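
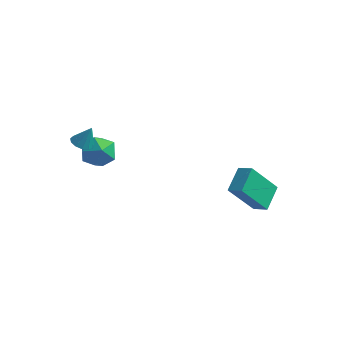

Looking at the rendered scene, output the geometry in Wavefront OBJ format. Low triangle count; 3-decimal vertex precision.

v 1.235 2.482 -2.698
v 1.996 2.401 -2.404
v 1.086 3.727 -1.97
v 1.847 3.646 -1.675
v 2.013 3.574 -4.405
v 2.774 3.493 -4.11
v 1.864 4.819 -3.676
v 2.625 4.738 -3.382
v -3.968 -1.595 1.044
v -3.611 -1.135 0.299
v -2.569 -2.105 1.401
v -2.212 -1.645 0.656
v -2.544 -1.159 1.397
v -3.408 -0.844 1.176
v -2.772 -2.396 0.524
v -3.636 -2.081 0.303
v -2.871 -1.63 -0.023
v -2.73 -0.865 0.517
v -3.45 -2.375 1.183
v -3.309 -1.61 1.723
v -3.542 -2.224 1.645
v -3.237 -2.705 1.622
v -3.138 -2.016 2.635
v -3.051 -2.475 1.498
v -3.021 -2.164 1.42
v -3.156 -1.873 1.414
v -3.414 -1.693 1.481
v -3.712 -1.682 1.6
v -3.956 -1.843 1.733
v -4.069 -2.125 1.838
v -4.014 -2.439 1.882
v -3.809 -2.684 1.85
v -3.519 -2.783 1.753
f 2 4 1
f 5 2 1
f 1 4 3
f 3 5 1
f 2 8 4
f 6 2 5
f 6 8 2
f 4 8 3
f 7 5 3
f 3 8 7
f 7 6 5
f 8 6 7
f 9 20 14
f 9 14 10
f 9 10 16
f 9 16 19
f 9 19 20
f 10 14 18
f 14 20 13
f 20 19 11
f 19 16 15
f 16 10 17
f 12 18 13
f 12 13 11
f 12 11 15
f 12 15 17
f 12 17 18
f 13 18 14
f 11 13 20
f 15 11 19
f 17 15 16
f 18 17 10
f 22 21 24
f 22 24 23
f 24 21 25
f 24 25 23
f 25 21 26
f 25 26 23
f 26 21 27
f 26 27 23
f 27 21 28
f 27 28 23
f 28 21 29
f 28 29 23
f 29 21 30
f 29 30 23
f 30 21 31
f 30 31 23
f 31 21 32
f 31 32 23
f 32 21 33
f 32 33 23
f 33 21 22
f 33 22 23



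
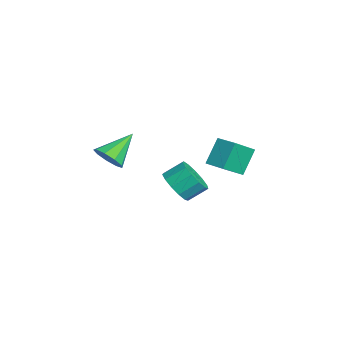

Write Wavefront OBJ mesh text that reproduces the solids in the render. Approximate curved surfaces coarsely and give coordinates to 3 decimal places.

v -0.323 -2.783 -0.755
v 0.361 -2.233 -0.899
v -1.157 -1.457 0.355
v -0.067 -2.147 -1.323
v -0.615 -2.359 -1.481
v -1.027 -2.77 -1.3
v -1.109 -3.186 -0.864
v -0.824 -3.414 -0.377
v -0.304 -3.347 -0.067
v 0.207 -3.016 -0.079
v 0.469 -2.576 -0.407
v -1.707 0.701 -3.942
v -1.203 1.251 -4.681
v -1.249 2.268 -3.957
v -1.753 1.719 -3.218
v -1.78 1.307 -4.797
v -1.826 2.324 -4.072
v -2.334 1.171 -4.641
v -2.381 2.188 -3.917
v -2.689 0.885 -4.264
v -2.736 1.903 -3.539
v -2.733 0.542 -3.784
v -2.779 1.559 -3.059
v -2.45 0.249 -3.354
v -2.496 1.266 -2.63
v -1.932 0.1 -3.112
v -1.978 1.117 -2.387
v -1.342 0.141 -3.133
v -1.388 1.159 -2.408
v -0.868 0.361 -3.411
v -0.914 1.378 -2.686
v -0.66 0.688 -3.857
v -0.707 1.706 -3.133
v -0.785 1.02 -4.331
v -0.831 2.038 -3.607
v -1.538 2.184 -2.303
v -2.217 2.908 -0.972
v -2.233 3.34 -3.287
v -2.912 4.064 -1.956
v -0.588 2.856 -2.184
v -1.267 3.58 -0.853
v -1.283 4.012 -3.168
v -1.962 4.736 -1.837
f 2 1 4
f 2 4 3
f 4 1 5
f 4 5 3
f 5 1 6
f 5 6 3
f 6 1 7
f 6 7 3
f 7 1 8
f 7 8 3
f 8 1 9
f 8 9 3
f 9 1 10
f 9 10 3
f 10 1 11
f 10 11 3
f 11 1 2
f 11 2 3
f 13 12 16
f 13 16 14
f 14 16 17
f 14 17 15
f 16 12 18
f 16 18 17
f 17 18 19
f 17 19 15
f 18 12 20
f 18 20 19
f 19 20 21
f 19 21 15
f 20 12 22
f 20 22 21
f 21 22 23
f 21 23 15
f 22 12 24
f 22 24 23
f 23 24 25
f 23 25 15
f 24 12 26
f 24 26 25
f 25 26 27
f 25 27 15
f 26 12 28
f 26 28 27
f 27 28 29
f 27 29 15
f 28 12 30
f 28 30 29
f 29 30 31
f 29 31 15
f 30 12 32
f 30 32 31
f 31 32 33
f 31 33 15
f 32 12 34
f 32 34 33
f 33 34 35
f 33 35 15
f 34 12 13
f 34 13 35
f 35 13 14
f 35 14 15
f 37 39 36
f 40 37 36
f 36 39 38
f 38 40 36
f 37 43 39
f 41 37 40
f 41 43 37
f 39 43 38
f 42 40 38
f 38 43 42
f 42 41 40
f 43 41 42



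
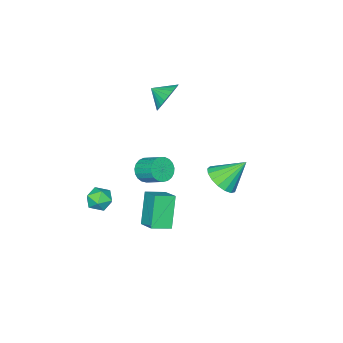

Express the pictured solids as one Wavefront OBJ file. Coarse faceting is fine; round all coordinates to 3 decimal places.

v -0.709 -3.478 -3.973
v -0.352 -3.074 -3.368
v 0.032 -4.526 -3.712
v 0.389 -4.122 -3.107
v -0.387 -4.343 -3.044
v -0.845 -3.696 -3.205
v 0.525 -3.904 -3.875
v 0.067 -3.257 -4.036
v 0.411 -3.338 -3.308
v -0.153 -3.609 -2.794
v -0.167 -3.991 -4.286
v -0.731 -4.262 -3.772
v -1.868 3.075 0.947
v -1.055 3.149 1.49
v -2.772 3.865 2.193
v -1.058 3.545 1.237
v -1.246 3.832 0.918
v -1.577 3.947 0.606
v -1.974 3.861 0.372
v -2.347 3.596 0.269
v -2.61 3.211 0.322
v -2.703 2.795 0.518
v -2.605 2.444 0.813
v -2.338 2.237 1.138
v -1.963 2.222 1.419
v -1.566 2.402 1.593
v -1.239 2.737 1.618
v -1.931 -0.785 -2.322
v -0.97 -1.305 -1.997
v -1.532 0.305 -1.758
v -0.571 -0.216 -1.432
v -1.049 -0.224 -4.028
v -0.088 -0.745 -3.702
v -0.65 0.865 -3.463
v 0.311 0.345 -3.138
v -4.001 -2.54 3.013
v -3.191 -2.538 2.444
v -3.679 -3.42 3.467
v -3.069 -2.336 2.749
v -3.088 -2.165 3.095
v -3.247 -2.051 3.429
v -3.52 -2.012 3.699
v -3.867 -2.053 3.865
v -4.234 -2.168 3.901
v -4.565 -2.34 3.802
v -4.81 -2.543 3.583
v -4.933 -2.745 3.277
v -4.913 -2.916 2.932
v -4.754 -3.03 2.598
v -4.481 -3.069 2.328
v -4.135 -3.028 2.162
v -3.768 -2.913 2.126
v -3.436 -2.741 2.225
v -1.438 -1.64 -0.742
v -0.69 -1.708 -0.628
v -0.694 -0.567 0.075
v -1.442 -0.5 -0.038
v -0.701 -1.542 -0.897
v -0.704 -0.402 -0.193
v -0.839 -1.393 -1.139
v -0.843 -0.253 -0.435
v -1.081 -1.287 -1.312
v -1.085 -0.147 -0.609
v -1.385 -1.242 -1.387
v -1.389 -0.102 -0.683
v -1.698 -1.266 -1.35
v -1.702 -0.125 -0.646
v -1.966 -1.354 -1.208
v -1.97 -0.214 -0.504
v -2.143 -1.492 -0.985
v -2.147 -0.352 -0.282
v -2.198 -1.656 -0.72
v -2.201 -0.515 -0.017
v -2.121 -1.817 -0.459
v -2.125 -0.676 0.244
v -1.927 -1.947 -0.247
v -1.931 -0.807 0.456
v -1.648 -2.024 -0.12
v -1.652 -0.884 0.583
v -1.332 -2.035 -0.101
v -1.336 -0.895 0.602
v -1.035 -1.978 -0.193
v -1.039 -0.837 0.511
v -0.808 -1.862 -0.379
v -0.812 -0.721 0.325
f 1 12 6
f 1 6 2
f 1 2 8
f 1 8 11
f 1 11 12
f 2 6 10
f 6 12 5
f 12 11 3
f 11 8 7
f 8 2 9
f 4 10 5
f 4 5 3
f 4 3 7
f 4 7 9
f 4 9 10
f 5 10 6
f 3 5 12
f 7 3 11
f 9 7 8
f 10 9 2
f 14 13 16
f 14 16 15
f 16 13 17
f 16 17 15
f 17 13 18
f 17 18 15
f 18 13 19
f 18 19 15
f 19 13 20
f 19 20 15
f 20 13 21
f 20 21 15
f 21 13 22
f 21 22 15
f 22 13 23
f 22 23 15
f 23 13 24
f 23 24 15
f 24 13 25
f 24 25 15
f 25 13 26
f 25 26 15
f 26 13 27
f 26 27 15
f 27 13 14
f 27 14 15
f 29 31 28
f 32 29 28
f 28 31 30
f 30 32 28
f 29 35 31
f 33 29 32
f 33 35 29
f 31 35 30
f 34 32 30
f 30 35 34
f 34 33 32
f 35 33 34
f 37 36 39
f 37 39 38
f 39 36 40
f 39 40 38
f 40 36 41
f 40 41 38
f 41 36 42
f 41 42 38
f 42 36 43
f 42 43 38
f 43 36 44
f 43 44 38
f 44 36 45
f 44 45 38
f 45 36 46
f 45 46 38
f 46 36 47
f 46 47 38
f 47 36 48
f 47 48 38
f 48 36 49
f 48 49 38
f 49 36 50
f 49 50 38
f 50 36 51
f 50 51 38
f 51 36 52
f 51 52 38
f 52 36 53
f 52 53 38
f 53 36 37
f 53 37 38
f 55 54 58
f 55 58 56
f 56 58 59
f 56 59 57
f 58 54 60
f 58 60 59
f 59 60 61
f 59 61 57
f 60 54 62
f 60 62 61
f 61 62 63
f 61 63 57
f 62 54 64
f 62 64 63
f 63 64 65
f 63 65 57
f 64 54 66
f 64 66 65
f 65 66 67
f 65 67 57
f 66 54 68
f 66 68 67
f 67 68 69
f 67 69 57
f 68 54 70
f 68 70 69
f 69 70 71
f 69 71 57
f 70 54 72
f 70 72 71
f 71 72 73
f 71 73 57
f 72 54 74
f 72 74 73
f 73 74 75
f 73 75 57
f 74 54 76
f 74 76 75
f 75 76 77
f 75 77 57
f 76 54 78
f 76 78 77
f 77 78 79
f 77 79 57
f 78 54 80
f 78 80 79
f 79 80 81
f 79 81 57
f 80 54 82
f 80 82 81
f 81 82 83
f 81 83 57
f 82 54 84
f 82 84 83
f 83 84 85
f 83 85 57
f 84 54 55
f 84 55 85
f 85 55 56
f 85 56 57



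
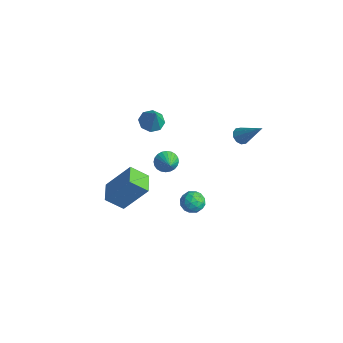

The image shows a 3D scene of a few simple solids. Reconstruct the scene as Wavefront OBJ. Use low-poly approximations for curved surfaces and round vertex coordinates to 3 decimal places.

v 1.158 -0.556 0.132
v 1.791 -0.717 0.332
v 0.809 -1.563 0.428
v 1.442 -1.724 0.628
v 1.08 -1.263 0.979
v 1.295 -0.641 0.796
v 1.305 -1.639 -0.036
v 1.52 -1.017 -0.219
v 1.882 -1.386 0.228
v 1.743 -1.154 0.856
v 0.857 -1.126 -0.096
v 0.718 -0.894 0.532
v 1.505 -0.548 0.206
v 1.095 -1.732 0.554
v 0.882 -1.461 0.76
v 1.254 -1.556 0.878
v 1.214 -0.503 0.479
v 1.586 -0.598 0.597
v 1.168 -0.919 0.977
v 1.014 -1.682 0.163
v 1.386 -1.777 0.281
v 1.346 -0.724 -0.118
v 1.718 -0.819 -0
v 1.432 -1.361 -0.217
v 1.931 -1.036 0.263
v 1.726 -1.628 0.436
v 1.645 -1.578 0.046
v 1.772 -1.212 -0.061
v 1.849 -0.9 0.632
v 1.644 -1.492 0.805
v 1.431 -1.221 1.012
v 1.558 -0.855 0.904
v 1.902 -1.293 0.57
v 0.956 -0.788 -0.045
v 0.751 -1.38 0.128
v 1.042 -1.425 -0.144
v 1.169 -1.059 -0.252
v 0.874 -0.652 0.324
v 0.669 -1.244 0.497
v 0.828 -1.068 0.821
v 0.955 -0.702 0.714
v 0.698 -0.987 0.19
v -4.376 1.066 -2.21
v -4.093 0.845 -2.788
v -3.444 0.694 -1.61
v -4.001 1.094 -2.776
v -3.966 1.338 -2.679
v -3.994 1.541 -2.51
v -4.08 1.672 -2.296
v -4.211 1.71 -2.069
v -4.367 1.65 -1.863
v -4.525 1.502 -1.71
v -4.66 1.286 -1.633
v -4.752 1.038 -1.644
v -4.787 0.793 -1.741
v -4.759 0.591 -1.91
v -4.673 0.46 -2.124
v -4.542 0.422 -2.352
v -4.386 0.481 -2.558
v -4.228 0.63 -2.711
v -1.938 -3.099 -0.567
v -2.456 -3.87 0.192
v -1.209 -2.078 0.965
v -1.727 -2.849 1.725
v -0.933 -3.791 -0.585
v -1.451 -4.562 0.175
v -0.204 -2.77 0.948
v -0.722 -3.541 1.707
v -1.031 3.463 1.415
v -0.636 3.208 1.17
v 0.091 3.977 2.685
v -0.646 3.515 1.054
v -0.802 3.801 1.077
v -1.046 3.959 1.228
v -1.284 3.927 1.451
v -1.425 3.718 1.66
v -1.416 3.412 1.776
v -1.259 3.125 1.753
v -1.015 2.968 1.602
v -0.777 2.999 1.379
v -3.622 -0.32 2.64
v -3.14 -0.713 2.32
v -2.958 -0.5 3.86
v -3.01 -0.193 2.326
v -3.238 0.252 2.516
v -3.692 0.363 2.779
v -4.104 0.073 2.961
v -4.234 -0.446 2.955
v -4.006 -0.892 2.765
v -3.552 -1.002 2.501
f 1 38 17
f 38 12 41
f 17 41 6
f 38 41 17
f 1 17 13
f 17 6 18
f 13 18 2
f 17 18 13
f 1 13 22
f 13 2 23
f 22 23 8
f 13 23 22
f 1 22 34
f 22 8 37
f 34 37 11
f 22 37 34
f 1 34 38
f 34 11 42
f 38 42 12
f 34 42 38
f 2 18 29
f 18 6 32
f 29 32 10
f 18 32 29
f 6 41 19
f 41 12 40
f 19 40 5
f 41 40 19
f 12 42 39
f 42 11 35
f 39 35 3
f 42 35 39
f 11 37 36
f 37 8 24
f 36 24 7
f 37 24 36
f 8 23 28
f 23 2 25
f 28 25 9
f 23 25 28
f 4 30 16
f 30 10 31
f 16 31 5
f 30 31 16
f 4 16 14
f 16 5 15
f 14 15 3
f 16 15 14
f 4 14 21
f 14 3 20
f 21 20 7
f 14 20 21
f 4 21 26
f 21 7 27
f 26 27 9
f 21 27 26
f 4 26 30
f 26 9 33
f 30 33 10
f 26 33 30
f 5 31 19
f 31 10 32
f 19 32 6
f 31 32 19
f 3 15 39
f 15 5 40
f 39 40 12
f 15 40 39
f 7 20 36
f 20 3 35
f 36 35 11
f 20 35 36
f 9 27 28
f 27 7 24
f 28 24 8
f 27 24 28
f 10 33 29
f 33 9 25
f 29 25 2
f 33 25 29
f 44 43 46
f 44 46 45
f 46 43 47
f 46 47 45
f 47 43 48
f 47 48 45
f 48 43 49
f 48 49 45
f 49 43 50
f 49 50 45
f 50 43 51
f 50 51 45
f 51 43 52
f 51 52 45
f 52 43 53
f 52 53 45
f 53 43 54
f 53 54 45
f 54 43 55
f 54 55 45
f 55 43 56
f 55 56 45
f 56 43 57
f 56 57 45
f 57 43 58
f 57 58 45
f 58 43 59
f 58 59 45
f 59 43 60
f 59 60 45
f 60 43 44
f 60 44 45
f 62 64 61
f 65 62 61
f 61 64 63
f 63 65 61
f 62 68 64
f 66 62 65
f 66 68 62
f 64 68 63
f 67 65 63
f 63 68 67
f 67 66 65
f 68 66 67
f 70 69 72
f 70 72 71
f 72 69 73
f 72 73 71
f 73 69 74
f 73 74 71
f 74 69 75
f 74 75 71
f 75 69 76
f 75 76 71
f 76 69 77
f 76 77 71
f 77 69 78
f 77 78 71
f 78 69 79
f 78 79 71
f 79 69 80
f 79 80 71
f 80 69 70
f 80 70 71
f 82 81 84
f 82 84 83
f 84 81 85
f 84 85 83
f 85 81 86
f 85 86 83
f 86 81 87
f 86 87 83
f 87 81 88
f 87 88 83
f 88 81 89
f 88 89 83
f 89 81 90
f 89 90 83
f 90 81 82
f 90 82 83



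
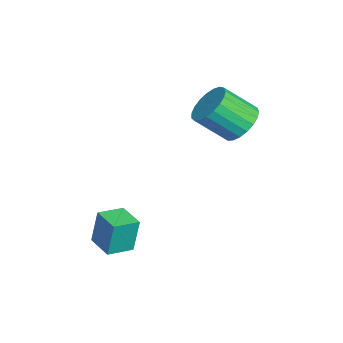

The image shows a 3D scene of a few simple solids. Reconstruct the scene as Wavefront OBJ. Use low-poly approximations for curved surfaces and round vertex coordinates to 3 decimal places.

v -0.565 -3.071 -3.272
v -0.625 -2.805 -1.655
v 0.481 -2.355 -3.351
v 0.421 -2.089 -1.734
v 0.119 -4.051 -3.086
v 0.059 -3.785 -1.469
v 1.165 -3.335 -3.165
v 1.105 -3.069 -1.548
v -3.806 1.888 1.404
v -3.229 1.333 0.74
v -3.137 -0.044 1.973
v -3.714 0.512 2.636
v -2.928 1.55 0.961
v -2.836 0.174 2.193
v -2.778 1.826 1.258
v -2.686 0.45 2.491
v -2.806 2.113 1.58
v -2.714 0.737 2.813
v -3.007 2.361 1.872
v -2.915 0.985 3.105
v -3.346 2.527 2.083
v -3.254 1.151 3.316
v -3.765 2.583 2.176
v -3.673 1.207 3.409
v -4.19 2.519 2.136
v -4.098 1.142 3.369
v -4.55 2.345 1.969
v -4.458 0.969 3.202
v -4.78 2.093 1.705
v -4.688 0.716 2.937
v -4.843 1.805 1.388
v -4.751 0.428 2.621
v -4.726 1.531 1.074
v -4.634 0.155 2.307
v -4.45 1.32 0.817
v -4.358 -0.057 2.05
v -4.062 1.206 0.661
v -3.97 -0.17 1.894
v -3.631 1.211 0.634
v -3.539 -0.166 1.867
f 2 4 1
f 5 2 1
f 1 4 3
f 3 5 1
f 2 8 4
f 6 2 5
f 6 8 2
f 4 8 3
f 7 5 3
f 3 8 7
f 7 6 5
f 8 6 7
f 10 9 13
f 10 13 11
f 11 13 14
f 11 14 12
f 13 9 15
f 13 15 14
f 14 15 16
f 14 16 12
f 15 9 17
f 15 17 16
f 16 17 18
f 16 18 12
f 17 9 19
f 17 19 18
f 18 19 20
f 18 20 12
f 19 9 21
f 19 21 20
f 20 21 22
f 20 22 12
f 21 9 23
f 21 23 22
f 22 23 24
f 22 24 12
f 23 9 25
f 23 25 24
f 24 25 26
f 24 26 12
f 25 9 27
f 25 27 26
f 26 27 28
f 26 28 12
f 27 9 29
f 27 29 28
f 28 29 30
f 28 30 12
f 29 9 31
f 29 31 30
f 30 31 32
f 30 32 12
f 31 9 33
f 31 33 32
f 32 33 34
f 32 34 12
f 33 9 35
f 33 35 34
f 34 35 36
f 34 36 12
f 35 9 37
f 35 37 36
f 36 37 38
f 36 38 12
f 37 9 39
f 37 39 38
f 38 39 40
f 38 40 12
f 39 9 10
f 39 10 40
f 40 10 11
f 40 11 12



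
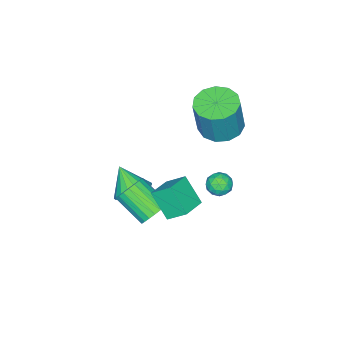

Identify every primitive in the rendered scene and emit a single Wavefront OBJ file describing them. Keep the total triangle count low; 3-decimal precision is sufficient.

v -0.427 1.64 0.926
v -0.169 1.298 0.435
v -0.871 0.762 1.305
v -0.613 0.42 0.814
v -0.227 0.666 1.277
v 0.048 1.209 1.043
v -1.088 0.851 0.697
v -0.813 1.394 0.463
v -0.578 0.81 0.293
v -0.046 0.696 0.652
v -0.994 1.364 1.088
v -0.462 1.25 1.447
v -0.259 1.546 0.647
v -0.781 0.514 1.093
v -0.554 0.658 1.365
v -0.402 0.457 1.076
v -0.131 1.494 1.005
v 0.02 1.293 0.716
v -0.014 0.921 1.211
v -1.06 0.767 1.024
v -0.909 0.566 0.735
v -0.638 1.603 0.664
v -0.486 1.402 0.375
v -1.026 1.139 0.529
v -0.348 1.058 0.275
v -0.609 0.542 0.498
v -0.888 0.796 0.429
v -0.727 1.115 0.292
v -0.035 0.991 0.486
v -0.296 0.475 0.709
v -0.069 0.62 0.981
v 0.093 0.939 0.843
v -0.275 0.704 0.403
v -0.744 1.585 1.031
v -1.005 1.069 1.254
v -1.133 1.121 0.897
v -0.971 1.44 0.759
v -0.431 1.518 1.242
v -0.692 1.002 1.465
v -0.313 0.945 1.448
v -0.152 1.264 1.311
v -0.765 1.356 1.337
v 2.386 1.182 1.657
v 2.224 0.199 2.778
v 2.137 2.013 2.35
v 1.975 1.029 3.471
v 3.625 1.311 1.949
v 3.463 0.327 3.07
v 3.376 2.141 2.642
v 3.214 1.158 3.763
v 0.214 -3.233 -1.7
v 1.147 -3.158 -1.487
v 0.026 -4.167 -0.54
v 0.952 -2.819 -1.246
v 0.587 -2.575 -1.109
v 0.137 -2.482 -1.107
v -0.295 -2.561 -1.241
v -0.611 -2.794 -1.48
v -0.738 -3.128 -1.769
v -0.646 -3.486 -2.042
v -0.358 -3.786 -2.237
v 0.061 -3.959 -2.309
v 0.516 -3.967 -2.241
v 0.901 -3.806 -2.049
v 1.129 -3.514 -1.777
v -2.75 -0.509 2.531
v -1.784 -0.125 2.277
v -1.284 -0.047 4.294
v -2.25 -0.431 4.549
v -2.144 0.353 2.348
v -1.644 0.431 4.365
v -2.696 0.558 2.477
v -2.196 0.636 4.494
v -3.265 0.424 2.623
v -2.765 0.502 4.64
v -3.671 -0.006 2.74
v -3.171 0.072 4.758
v -3.784 -0.596 2.791
v -3.284 -0.518 4.809
v -3.569 -1.158 2.76
v -3.069 -1.08 4.777
v -3.094 -1.514 2.655
v -2.594 -1.437 4.673
v -2.51 -1.551 2.512
v -2.01 -1.474 4.529
v -2.002 -1.257 2.375
v -1.502 -1.18 4.392
v -1.731 -0.726 2.287
v -1.231 -0.648 4.304
v 1.414 -1.046 -1.006
v 1.752 -1.445 -1.612
v 1.725 -2.913 -0.659
v 1.386 -2.514 -0.054
v 2.017 -1.34 -1.441
v 1.99 -2.807 -0.489
v 2.179 -1.183 -1.196
v 2.151 -2.651 -0.243
v 2.207 -1.003 -0.918
v 2.18 -2.471 0.035
v 2.099 -0.831 -0.655
v 2.072 -2.298 0.298
v 1.872 -0.695 -0.453
v 1.845 -2.163 0.5
v 1.566 -0.621 -0.346
v 1.539 -2.088 0.606
v 1.234 -0.619 -0.354
v 1.206 -2.087 0.599
v 0.932 -0.692 -0.475
v 0.905 -2.16 0.478
v 0.714 -0.826 -0.687
v 0.687 -2.294 0.266
v 0.617 -0.998 -0.955
v 0.59 -2.466 -0.002
v 0.657 -1.178 -1.231
v 0.63 -2.646 -0.278
v 0.829 -1.336 -1.469
v 0.802 -2.803 -0.516
v 1.101 -1.443 -1.627
v 1.074 -2.911 -0.674
v 1.428 -1.482 -1.677
v 1.401 -2.95 -0.724
f 1 38 17
f 38 12 41
f 17 41 6
f 38 41 17
f 1 17 13
f 17 6 18
f 13 18 2
f 17 18 13
f 1 13 22
f 13 2 23
f 22 23 8
f 13 23 22
f 1 22 34
f 22 8 37
f 34 37 11
f 22 37 34
f 1 34 38
f 34 11 42
f 38 42 12
f 34 42 38
f 2 18 29
f 18 6 32
f 29 32 10
f 18 32 29
f 6 41 19
f 41 12 40
f 19 40 5
f 41 40 19
f 12 42 39
f 42 11 35
f 39 35 3
f 42 35 39
f 11 37 36
f 37 8 24
f 36 24 7
f 37 24 36
f 8 23 28
f 23 2 25
f 28 25 9
f 23 25 28
f 4 30 16
f 30 10 31
f 16 31 5
f 30 31 16
f 4 16 14
f 16 5 15
f 14 15 3
f 16 15 14
f 4 14 21
f 14 3 20
f 21 20 7
f 14 20 21
f 4 21 26
f 21 7 27
f 26 27 9
f 21 27 26
f 4 26 30
f 26 9 33
f 30 33 10
f 26 33 30
f 5 31 19
f 31 10 32
f 19 32 6
f 31 32 19
f 3 15 39
f 15 5 40
f 39 40 12
f 15 40 39
f 7 20 36
f 20 3 35
f 36 35 11
f 20 35 36
f 9 27 28
f 27 7 24
f 28 24 8
f 27 24 28
f 10 33 29
f 33 9 25
f 29 25 2
f 33 25 29
f 44 46 43
f 47 44 43
f 43 46 45
f 45 47 43
f 44 50 46
f 48 44 47
f 48 50 44
f 46 50 45
f 49 47 45
f 45 50 49
f 49 48 47
f 50 48 49
f 52 51 54
f 52 54 53
f 54 51 55
f 54 55 53
f 55 51 56
f 55 56 53
f 56 51 57
f 56 57 53
f 57 51 58
f 57 58 53
f 58 51 59
f 58 59 53
f 59 51 60
f 59 60 53
f 60 51 61
f 60 61 53
f 61 51 62
f 61 62 53
f 62 51 63
f 62 63 53
f 63 51 64
f 63 64 53
f 64 51 65
f 64 65 53
f 65 51 52
f 65 52 53
f 67 66 70
f 67 70 68
f 68 70 71
f 68 71 69
f 70 66 72
f 70 72 71
f 71 72 73
f 71 73 69
f 72 66 74
f 72 74 73
f 73 74 75
f 73 75 69
f 74 66 76
f 74 76 75
f 75 76 77
f 75 77 69
f 76 66 78
f 76 78 77
f 77 78 79
f 77 79 69
f 78 66 80
f 78 80 79
f 79 80 81
f 79 81 69
f 80 66 82
f 80 82 81
f 81 82 83
f 81 83 69
f 82 66 84
f 82 84 83
f 83 84 85
f 83 85 69
f 84 66 86
f 84 86 85
f 85 86 87
f 85 87 69
f 86 66 88
f 86 88 87
f 87 88 89
f 87 89 69
f 88 66 67
f 88 67 89
f 89 67 68
f 89 68 69
f 91 90 94
f 91 94 92
f 92 94 95
f 92 95 93
f 94 90 96
f 94 96 95
f 95 96 97
f 95 97 93
f 96 90 98
f 96 98 97
f 97 98 99
f 97 99 93
f 98 90 100
f 98 100 99
f 99 100 101
f 99 101 93
f 100 90 102
f 100 102 101
f 101 102 103
f 101 103 93
f 102 90 104
f 102 104 103
f 103 104 105
f 103 105 93
f 104 90 106
f 104 106 105
f 105 106 107
f 105 107 93
f 106 90 108
f 106 108 107
f 107 108 109
f 107 109 93
f 108 90 110
f 108 110 109
f 109 110 111
f 109 111 93
f 110 90 112
f 110 112 111
f 111 112 113
f 111 113 93
f 112 90 114
f 112 114 113
f 113 114 115
f 113 115 93
f 114 90 116
f 114 116 115
f 115 116 117
f 115 117 93
f 116 90 118
f 116 118 117
f 117 118 119
f 117 119 93
f 118 90 120
f 118 120 119
f 119 120 121
f 119 121 93
f 120 90 91
f 120 91 121
f 121 91 92
f 121 92 93



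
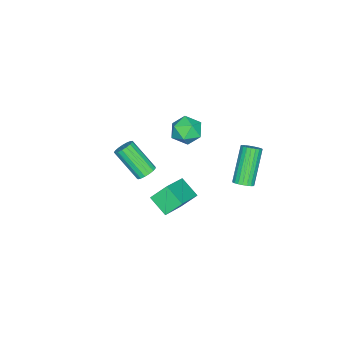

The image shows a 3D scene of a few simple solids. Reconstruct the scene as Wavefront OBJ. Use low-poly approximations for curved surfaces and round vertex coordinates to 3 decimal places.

v 1.512 1.807 1.744
v 3.043 1.809 2.53
v 1.818 2.728 1.146
v 3.348 2.73 1.931
v 1.912 1.17 0.969
v 3.442 1.172 1.754
v 2.217 2.091 0.37
v 3.748 2.093 1.156
v 0.318 -0.675 -0.079
v 0.855 -0.679 -0.019
v 0.699 -1.968 1.299
v 0.162 -1.965 1.239
v 0.775 -0.499 0.148
v 0.619 -1.788 1.466
v 0.591 -0.359 0.263
v 0.435 -1.648 1.581
v 0.344 -0.291 0.3
v 0.188 -1.581 1.618
v 0.091 -0.312 0.25
v -0.065 -1.601 1.568
v -0.11 -0.416 0.125
v -0.266 -1.705 1.442
v -0.212 -0.579 -0.047
v -0.368 -1.868 1.27
v -0.194 -0.764 -0.226
v -0.35 -2.054 1.091
v -0.058 -0.929 -0.372
v -0.214 -2.219 0.946
v 0.164 -1.036 -0.45
v 0.008 -2.325 0.867
v 0.421 -1.06 -0.443
v 0.265 -2.35 0.874
v 0.655 -0.996 -0.353
v 0.499 -2.286 0.965
v 0.811 -0.859 -0.2
v 0.655 -2.148 1.118
v -2.346 3.101 -1.601
v -1.975 2.827 -1.34
v -3.284 2.625 0.303
v -3.654 2.899 0.041
v -1.931 3.034 -1.279
v -3.239 2.832 0.364
v -1.958 3.252 -1.274
v -3.266 3.051 0.369
v -2.052 3.445 -1.325
v -3.361 3.243 0.318
v -2.197 3.578 -1.424
v -3.506 3.376 0.218
v -2.368 3.628 -1.554
v -3.676 3.427 0.089
v -2.535 3.588 -1.692
v -3.843 3.386 -0.049
v -2.669 3.463 -1.815
v -3.978 3.261 -0.172
v -2.747 3.275 -1.9
v -4.056 3.074 -0.257
v -2.756 3.058 -1.934
v -4.065 2.856 -0.291
v -2.694 2.848 -1.91
v -4.003 2.646 -0.267
v -2.572 2.681 -1.833
v -3.88 2.48 -0.19
v -2.41 2.587 -1.716
v -3.719 2.386 -0.073
v -2.238 2.582 -1.579
v -3.546 2.381 0.064
v -2.084 2.667 -1.446
v -3.392 2.465 0.197
v -1.093 0.995 3.079
v -0.524 0.855 2.462
v -2.056 0.345 2.338
v -1.487 0.205 1.721
v -1.413 -0.198 2.468
v -0.818 0.204 2.926
v -1.762 0.996 1.874
v -1.167 1.398 2.332
v -0.937 0.855 1.717
v -0.721 0.117 2.084
v -1.859 1.083 2.716
v -1.643 0.345 3.083
f 2 4 1
f 5 2 1
f 1 4 3
f 3 5 1
f 2 8 4
f 6 2 5
f 6 8 2
f 4 8 3
f 7 5 3
f 3 8 7
f 7 6 5
f 8 6 7
f 10 9 13
f 10 13 11
f 11 13 14
f 11 14 12
f 13 9 15
f 13 15 14
f 14 15 16
f 14 16 12
f 15 9 17
f 15 17 16
f 16 17 18
f 16 18 12
f 17 9 19
f 17 19 18
f 18 19 20
f 18 20 12
f 19 9 21
f 19 21 20
f 20 21 22
f 20 22 12
f 21 9 23
f 21 23 22
f 22 23 24
f 22 24 12
f 23 9 25
f 23 25 24
f 24 25 26
f 24 26 12
f 25 9 27
f 25 27 26
f 26 27 28
f 26 28 12
f 27 9 29
f 27 29 28
f 28 29 30
f 28 30 12
f 29 9 31
f 29 31 30
f 30 31 32
f 30 32 12
f 31 9 33
f 31 33 32
f 32 33 34
f 32 34 12
f 33 9 35
f 33 35 34
f 34 35 36
f 34 36 12
f 35 9 10
f 35 10 36
f 36 10 11
f 36 11 12
f 38 37 41
f 38 41 39
f 39 41 42
f 39 42 40
f 41 37 43
f 41 43 42
f 42 43 44
f 42 44 40
f 43 37 45
f 43 45 44
f 44 45 46
f 44 46 40
f 45 37 47
f 45 47 46
f 46 47 48
f 46 48 40
f 47 37 49
f 47 49 48
f 48 49 50
f 48 50 40
f 49 37 51
f 49 51 50
f 50 51 52
f 50 52 40
f 51 37 53
f 51 53 52
f 52 53 54
f 52 54 40
f 53 37 55
f 53 55 54
f 54 55 56
f 54 56 40
f 55 37 57
f 55 57 56
f 56 57 58
f 56 58 40
f 57 37 59
f 57 59 58
f 58 59 60
f 58 60 40
f 59 37 61
f 59 61 60
f 60 61 62
f 60 62 40
f 61 37 63
f 61 63 62
f 62 63 64
f 62 64 40
f 63 37 65
f 63 65 64
f 64 65 66
f 64 66 40
f 65 37 67
f 65 67 66
f 66 67 68
f 66 68 40
f 67 37 38
f 67 38 68
f 68 38 39
f 68 39 40
f 69 80 74
f 69 74 70
f 69 70 76
f 69 76 79
f 69 79 80
f 70 74 78
f 74 80 73
f 80 79 71
f 79 76 75
f 76 70 77
f 72 78 73
f 72 73 71
f 72 71 75
f 72 75 77
f 72 77 78
f 73 78 74
f 71 73 80
f 75 71 79
f 77 75 76
f 78 77 70



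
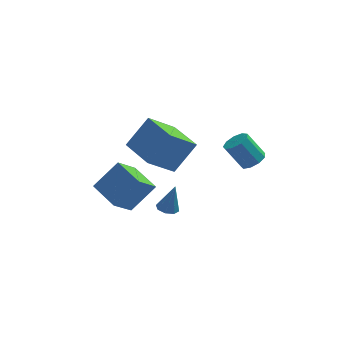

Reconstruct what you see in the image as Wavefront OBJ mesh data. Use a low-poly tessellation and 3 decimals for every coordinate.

v -0.615 -0.692 -3.419
v -0.118 -0.388 -3.564
v -0.225 -0.588 -1.861
v -0.479 -0.112 -3.492
v -0.919 -0.177 -3.378
v -1.181 -0.543 -3.288
v -1.111 -0.997 -3.275
v -0.751 -1.272 -3.347
v -0.31 -1.208 -3.461
v -0.048 -0.842 -3.551
v -2.404 1.254 -5.06
v -3.279 0.328 -3.935
v -3.437 2.722 -4.657
v -4.312 1.796 -3.531
v -1.128 1.764 -3.649
v -2.003 0.838 -2.523
v -2.161 3.232 -3.245
v -3.036 2.306 -2.12
v 3.413 -2.687 1.523
v 3.941 -2.938 1.927
v 3.095 -2.704 3.18
v 2.567 -2.453 2.777
v 3.989 -2.459 1.869
v 3.143 -2.224 3.123
v 3.768 -2.086 1.65
v 2.922 -1.851 2.903
v 3.381 -1.995 1.372
v 2.535 -1.76 2.625
v 3.009 -2.227 1.164
v 2.163 -1.993 2.417
v 2.826 -2.676 1.125
v 1.98 -2.441 2.378
v 2.917 -3.129 1.272
v 2.072 -2.894 2.525
v 3.241 -3.376 1.537
v 2.395 -3.141 2.79
v 3.645 -3.301 1.795
v 2.799 -3.066 3.048
v -1.567 0.403 -0.785
v -0.418 1.016 0.798
v -2.619 2.278 -0.749
v -1.47 2.891 0.834
v -0.21 1.189 -2.074
v 0.939 1.802 -0.491
v -1.262 3.064 -2.038
v -0.113 3.677 -0.455
f 2 1 4
f 2 4 3
f 4 1 5
f 4 5 3
f 5 1 6
f 5 6 3
f 6 1 7
f 6 7 3
f 7 1 8
f 7 8 3
f 8 1 9
f 8 9 3
f 9 1 10
f 9 10 3
f 10 1 2
f 10 2 3
f 12 14 11
f 15 12 11
f 11 14 13
f 13 15 11
f 12 18 14
f 16 12 15
f 16 18 12
f 14 18 13
f 17 15 13
f 13 18 17
f 17 16 15
f 18 16 17
f 20 19 23
f 20 23 21
f 21 23 24
f 21 24 22
f 23 19 25
f 23 25 24
f 24 25 26
f 24 26 22
f 25 19 27
f 25 27 26
f 26 27 28
f 26 28 22
f 27 19 29
f 27 29 28
f 28 29 30
f 28 30 22
f 29 19 31
f 29 31 30
f 30 31 32
f 30 32 22
f 31 19 33
f 31 33 32
f 32 33 34
f 32 34 22
f 33 19 35
f 33 35 34
f 34 35 36
f 34 36 22
f 35 19 37
f 35 37 36
f 36 37 38
f 36 38 22
f 37 19 20
f 37 20 38
f 38 20 21
f 38 21 22
f 40 42 39
f 43 40 39
f 39 42 41
f 41 43 39
f 40 46 42
f 44 40 43
f 44 46 40
f 42 46 41
f 45 43 41
f 41 46 45
f 45 44 43
f 46 44 45



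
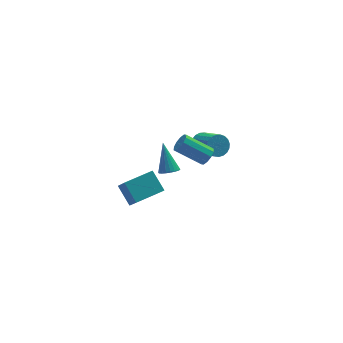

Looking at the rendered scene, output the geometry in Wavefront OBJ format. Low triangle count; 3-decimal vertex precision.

v -0.033 -0.621 1.76
v 0.453 -0.819 1.17
v 1.04 -2.237 2.13
v 0.553 -2.039 2.72
v 0.642 -0.619 1.35
v 1.229 -2.037 2.31
v 0.714 -0.419 1.601
v 1.301 -1.837 2.561
v 0.656 -0.255 1.879
v 1.243 -1.673 2.839
v 0.48 -0.153 2.137
v 1.066 -1.571 3.097
v 0.214 -0.133 2.33
v 0.801 -1.551 3.29
v -0.094 -0.197 2.424
v 0.493 -1.615 3.384
v -0.392 -0.334 2.403
v 0.195 -1.752 3.363
v -0.628 -0.521 2.271
v -0.041 -1.939 3.231
v -0.761 -0.725 2.051
v -0.174 -2.143 3.011
v -0.768 -0.911 1.78
v -0.181 -2.329 2.74
v -0.648 -1.047 1.506
v -0.061 -2.465 2.466
v -0.422 -1.11 1.276
v 0.165 -2.528 2.236
v -0.129 -1.088 1.13
v 0.458 -2.505 2.09
v 0.181 -0.985 1.092
v 0.768 -2.402 2.052
v -2.503 -2.371 1.276
v -1.89 -2.553 1.442
v -2.597 -1.189 2.924
v -1.844 -2.332 1.286
v -1.911 -2.118 1.128
v -2.081 -1.947 0.996
v -2.324 -1.85 0.913
v -2.597 -1.843 0.892
v -2.854 -1.927 0.937
v -3.051 -2.088 1.042
v -3.152 -2.298 1.186
v -3.142 -2.52 1.346
v -3.02 -2.717 1.494
v -2.81 -2.854 1.605
v -2.546 -2.907 1.658
v -2.274 -2.868 1.646
v -2.043 -2.743 1.569
v -4.043 -0.163 -3.604
v -4.507 0.986 -2.593
v -4.183 1.129 -5.137
v -4.647 2.278 -4.126
v -2.153 0.362 -3.334
v -2.617 1.511 -2.323
v -2.293 1.654 -4.867
v -2.757 2.803 -3.856
v -0.505 -3.541 3.31
v -0.138 -3.049 3.524
v -1.628 -2.407 4.604
v -1.995 -2.899 4.39
v -0.327 -2.928 3.191
v -1.817 -2.285 4.271
v -0.583 -3.041 2.903
v -2.074 -2.398 3.983
v -0.81 -3.345 2.771
v -2.301 -2.702 3.851
v -0.92 -3.724 2.845
v -2.411 -3.081 3.925
v -0.872 -4.033 3.096
v -2.362 -3.391 4.176
v -0.683 -4.155 3.429
v -2.173 -3.512 4.509
v -0.426 -4.042 3.717
v -1.917 -3.399 4.797
v -0.199 -3.738 3.849
v -1.69 -3.095 4.929
v -0.089 -3.359 3.775
v -1.58 -2.716 4.855
f 2 1 5
f 2 5 3
f 3 5 6
f 3 6 4
f 5 1 7
f 5 7 6
f 6 7 8
f 6 8 4
f 7 1 9
f 7 9 8
f 8 9 10
f 8 10 4
f 9 1 11
f 9 11 10
f 10 11 12
f 10 12 4
f 11 1 13
f 11 13 12
f 12 13 14
f 12 14 4
f 13 1 15
f 13 15 14
f 14 15 16
f 14 16 4
f 15 1 17
f 15 17 16
f 16 17 18
f 16 18 4
f 17 1 19
f 17 19 18
f 18 19 20
f 18 20 4
f 19 1 21
f 19 21 20
f 20 21 22
f 20 22 4
f 21 1 23
f 21 23 22
f 22 23 24
f 22 24 4
f 23 1 25
f 23 25 24
f 24 25 26
f 24 26 4
f 25 1 27
f 25 27 26
f 26 27 28
f 26 28 4
f 27 1 29
f 27 29 28
f 28 29 30
f 28 30 4
f 29 1 31
f 29 31 30
f 30 31 32
f 30 32 4
f 31 1 2
f 31 2 32
f 32 2 3
f 32 3 4
f 34 33 36
f 34 36 35
f 36 33 37
f 36 37 35
f 37 33 38
f 37 38 35
f 38 33 39
f 38 39 35
f 39 33 40
f 39 40 35
f 40 33 41
f 40 41 35
f 41 33 42
f 41 42 35
f 42 33 43
f 42 43 35
f 43 33 44
f 43 44 35
f 44 33 45
f 44 45 35
f 45 33 46
f 45 46 35
f 46 33 47
f 46 47 35
f 47 33 48
f 47 48 35
f 48 33 49
f 48 49 35
f 49 33 34
f 49 34 35
f 51 53 50
f 54 51 50
f 50 53 52
f 52 54 50
f 51 57 53
f 55 51 54
f 55 57 51
f 53 57 52
f 56 54 52
f 52 57 56
f 56 55 54
f 57 55 56
f 59 58 62
f 59 62 60
f 60 62 63
f 60 63 61
f 62 58 64
f 62 64 63
f 63 64 65
f 63 65 61
f 64 58 66
f 64 66 65
f 65 66 67
f 65 67 61
f 66 58 68
f 66 68 67
f 67 68 69
f 67 69 61
f 68 58 70
f 68 70 69
f 69 70 71
f 69 71 61
f 70 58 72
f 70 72 71
f 71 72 73
f 71 73 61
f 72 58 74
f 72 74 73
f 73 74 75
f 73 75 61
f 74 58 76
f 74 76 75
f 75 76 77
f 75 77 61
f 76 58 78
f 76 78 77
f 77 78 79
f 77 79 61
f 78 58 59
f 78 59 79
f 79 59 60
f 79 60 61



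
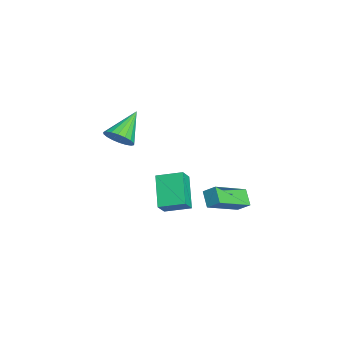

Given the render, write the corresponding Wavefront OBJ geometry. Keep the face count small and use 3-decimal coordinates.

v 1.196 -1.188 3.17
v 1.849 -0.891 3.588
v 0.004 -0.312 4.41
v 1.783 -0.627 3.338
v 1.602 -0.474 3.055
v 1.34 -0.462 2.795
v 1.049 -0.594 2.609
v 0.788 -0.844 2.535
v 0.607 -1.162 2.586
v 0.543 -1.485 2.753
v 0.608 -1.75 3.002
v 0.79 -1.903 3.285
v 1.052 -1.915 3.545
v 1.342 -1.782 3.731
v 1.604 -1.532 3.806
v 1.785 -1.214 3.755
v -2.076 1.06 -3.797
v -3.606 0.988 -2.361
v -1.781 2.437 -3.414
v -3.311 2.366 -1.978
v -1.389 0.714 -3.082
v -2.919 0.643 -1.646
v -1.094 2.092 -2.699
v -2.624 2.02 -1.263
v 1.648 2.809 -0.282
v 2.008 3.385 0.231
v 0.428 4.366 -1.173
v 0.787 4.942 -0.661
v 2.373 2.978 -0.979
v 2.732 3.554 -0.467
v 1.152 4.535 -1.871
v 1.512 5.111 -1.358
f 2 1 4
f 2 4 3
f 4 1 5
f 4 5 3
f 5 1 6
f 5 6 3
f 6 1 7
f 6 7 3
f 7 1 8
f 7 8 3
f 8 1 9
f 8 9 3
f 9 1 10
f 9 10 3
f 10 1 11
f 10 11 3
f 11 1 12
f 11 12 3
f 12 1 13
f 12 13 3
f 13 1 14
f 13 14 3
f 14 1 15
f 14 15 3
f 15 1 16
f 15 16 3
f 16 1 2
f 16 2 3
f 18 20 17
f 21 18 17
f 17 20 19
f 19 21 17
f 18 24 20
f 22 18 21
f 22 24 18
f 20 24 19
f 23 21 19
f 19 24 23
f 23 22 21
f 24 22 23
f 26 28 25
f 29 26 25
f 25 28 27
f 27 29 25
f 26 32 28
f 30 26 29
f 30 32 26
f 28 32 27
f 31 29 27
f 27 32 31
f 31 30 29
f 32 30 31



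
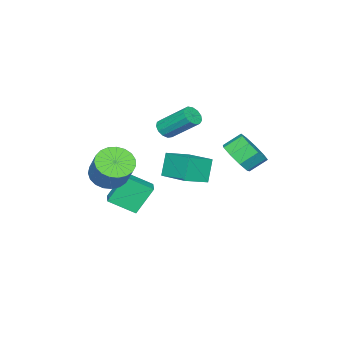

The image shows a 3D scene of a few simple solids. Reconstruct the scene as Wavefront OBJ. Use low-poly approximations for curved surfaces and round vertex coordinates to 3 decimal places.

v -1.207 -3.489 -1.9
v -0.427 -4.703 -1.078
v -0.346 -2.768 -1.65
v 0.433 -3.982 -0.829
v -0.353 -3.978 -3.431
v 0.426 -5.192 -2.61
v 0.507 -3.257 -3.182
v 1.287 -4.471 -2.36
v 1.745 -3.979 0.004
v 2.271 -3.373 -0.658
v 2.92 -2.415 0.734
v 2.395 -3.021 1.396
v 1.894 -3.164 -0.625
v 2.543 -2.207 0.766
v 1.491 -3.097 -0.484
v 2.14 -2.139 0.908
v 1.132 -3.181 -0.258
v 1.781 -2.224 1.133
v 0.879 -3.404 0.013
v 1.528 -2.446 1.405
v 0.776 -3.726 0.282
v 1.425 -2.768 1.674
v 0.84 -4.092 0.504
v 1.49 -3.134 1.896
v 1.061 -4.438 0.639
v 1.711 -3.48 2.031
v 1.401 -4.705 0.664
v 2.05 -3.747 2.056
v 1.8 -4.846 0.575
v 2.449 -3.888 1.967
v 2.189 -4.838 0.388
v 2.839 -3.88 1.78
v 2.502 -4.68 0.134
v 3.151 -3.723 1.526
v 2.684 -4.402 -0.143
v 3.333 -3.444 1.249
v 2.704 -4.05 -0.394
v 3.353 -3.093 0.998
v 2.558 -3.686 -0.576
v 3.207 -2.729 0.816
v -4.404 -3.867 -2.901
v -5.016 -4.034 -1.52
v -3.885 -1.98 -2.442
v -4.497 -2.147 -1.061
v -3.043 -4.373 -2.359
v -3.655 -4.54 -0.978
v -2.524 -2.486 -1.9
v -3.136 -2.653 -0.519
v -3.29 0.17 0.263
v -2.468 0.395 0.925
v -3.207 0.995 1.64
v -4.03 0.77 0.977
v -2.533 0.925 0.414
v -3.272 1.524 1.128
v -2.952 1.101 -0.168
v -3.691 1.7 0.547
v -3.53 0.842 -0.548
v -4.269 1.441 0.166
v -3.996 0.269 -0.549
v -4.735 0.868 0.166
v -4.132 -0.351 -0.17
v -4.871 0.248 0.545
v -3.874 -0.726 0.411
v -4.613 -0.127 1.126
v -3.343 -0.682 0.923
v -4.082 -0.083 1.638
v -2.787 -0.239 1.126
v -3.527 0.36 1.841
v -2.037 -3.337 1.821
v -1.822 -3.701 2.289
v -2.089 -2.166 3.606
v -2.303 -1.803 3.139
v -1.539 -3.536 2.153
v -1.806 -2.001 3.47
v -1.414 -3.307 1.912
v -1.681 -1.772 3.229
v -1.487 -3.088 1.642
v -1.753 -1.553 2.959
v -1.734 -2.948 1.429
v -2 -1.413 2.746
v -2.077 -2.932 1.341
v -2.344 -1.397 2.658
v -2.408 -3.045 1.405
v -2.674 -1.51 2.722
v -2.621 -3.25 1.601
v -2.887 -1.715 2.918
v -2.648 -3.483 1.868
v -2.914 -1.948 3.185
v -2.481 -3.67 2.119
v -2.748 -2.135 3.436
v -2.173 -3.751 2.276
v -2.44 -2.217 3.593
f 2 4 1
f 5 2 1
f 1 4 3
f 3 5 1
f 2 8 4
f 6 2 5
f 6 8 2
f 4 8 3
f 7 5 3
f 3 8 7
f 7 6 5
f 8 6 7
f 10 9 13
f 10 13 11
f 11 13 14
f 11 14 12
f 13 9 15
f 13 15 14
f 14 15 16
f 14 16 12
f 15 9 17
f 15 17 16
f 16 17 18
f 16 18 12
f 17 9 19
f 17 19 18
f 18 19 20
f 18 20 12
f 19 9 21
f 19 21 20
f 20 21 22
f 20 22 12
f 21 9 23
f 21 23 22
f 22 23 24
f 22 24 12
f 23 9 25
f 23 25 24
f 24 25 26
f 24 26 12
f 25 9 27
f 25 27 26
f 26 27 28
f 26 28 12
f 27 9 29
f 27 29 28
f 28 29 30
f 28 30 12
f 29 9 31
f 29 31 30
f 30 31 32
f 30 32 12
f 31 9 33
f 31 33 32
f 32 33 34
f 32 34 12
f 33 9 35
f 33 35 34
f 34 35 36
f 34 36 12
f 35 9 37
f 35 37 36
f 36 37 38
f 36 38 12
f 37 9 39
f 37 39 38
f 38 39 40
f 38 40 12
f 39 9 10
f 39 10 40
f 40 10 11
f 40 11 12
f 42 44 41
f 45 42 41
f 41 44 43
f 43 45 41
f 42 48 44
f 46 42 45
f 46 48 42
f 44 48 43
f 47 45 43
f 43 48 47
f 47 46 45
f 48 46 47
f 50 49 53
f 50 53 51
f 51 53 54
f 51 54 52
f 53 49 55
f 53 55 54
f 54 55 56
f 54 56 52
f 55 49 57
f 55 57 56
f 56 57 58
f 56 58 52
f 57 49 59
f 57 59 58
f 58 59 60
f 58 60 52
f 59 49 61
f 59 61 60
f 60 61 62
f 60 62 52
f 61 49 63
f 61 63 62
f 62 63 64
f 62 64 52
f 63 49 65
f 63 65 64
f 64 65 66
f 64 66 52
f 65 49 67
f 65 67 66
f 66 67 68
f 66 68 52
f 67 49 50
f 67 50 68
f 68 50 51
f 68 51 52
f 70 69 73
f 70 73 71
f 71 73 74
f 71 74 72
f 73 69 75
f 73 75 74
f 74 75 76
f 74 76 72
f 75 69 77
f 75 77 76
f 76 77 78
f 76 78 72
f 77 69 79
f 77 79 78
f 78 79 80
f 78 80 72
f 79 69 81
f 79 81 80
f 80 81 82
f 80 82 72
f 81 69 83
f 81 83 82
f 82 83 84
f 82 84 72
f 83 69 85
f 83 85 84
f 84 85 86
f 84 86 72
f 85 69 87
f 85 87 86
f 86 87 88
f 86 88 72
f 87 69 89
f 87 89 88
f 88 89 90
f 88 90 72
f 89 69 91
f 89 91 90
f 90 91 92
f 90 92 72
f 91 69 70
f 91 70 92
f 92 70 71
f 92 71 72



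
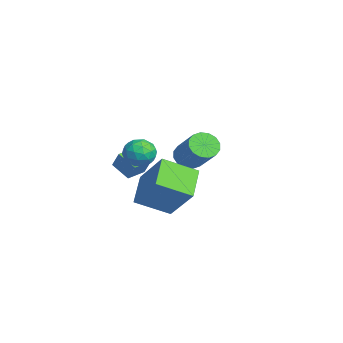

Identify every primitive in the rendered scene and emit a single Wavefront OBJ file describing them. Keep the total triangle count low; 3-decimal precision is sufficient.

v -1.349 -0.49 0.041
v -1.001 -0.05 -0.472
v 0.378 0.37 0.827
v 0.029 -0.07 1.339
v -1.25 0.189 -0.285
v 0.128 0.61 1.014
v -1.526 0.247 -0.01
v -0.148 0.668 1.288
v -1.755 0.107 0.278
v -0.376 0.528 1.576
v -1.875 -0.193 0.502
v -0.496 0.228 1.801
v -1.854 -0.573 0.603
v -0.475 -0.152 1.902
v -1.698 -0.93 0.553
v -0.319 -0.51 1.852
v -1.448 -1.17 0.366
v -0.07 -0.749 1.665
v -1.172 -1.228 0.092
v 0.206 -0.807 1.39
v -0.944 -1.088 -0.196
v 0.435 -0.667 1.102
v -0.824 -0.788 -0.421
v 0.555 -0.367 0.878
v -0.845 -0.408 -0.522
v 0.534 0.013 0.777
v -1.636 -3.181 0.001
v -1.25 -2.946 0.826
v -0.861 -2.604 -0.526
v -0.476 -2.369 0.299
v -1.044 -4.011 -0.039
v -0.659 -3.776 0.786
v -0.27 -3.434 -0.566
v 0.116 -3.199 0.259
v 3.972 -3.908 0.13
v 2.637 -3.393 0.911
v 4.106 -2.363 -0.659
v 2.771 -1.849 0.122
v 5.189 -3.191 1.738
v 3.854 -2.677 2.519
v 5.323 -1.647 0.949
v 3.988 -1.132 1.73
v 0.091 -2.675 1.796
v 0.84 -2.389 1.683
v 0.4 -3.751 1.117
v 1.149 -3.465 1.004
v 0.911 -3.695 1.743
v 0.72 -3.03 2.162
v 0.52 -3.11 0.638
v 0.329 -2.445 1.057
v 1.105 -2.658 0.967
v 1.346 -3.019 1.65
v -0.106 -3.121 1.15
v 0.135 -3.482 1.833
v 0.438 -2.437 1.799
v 0.802 -3.703 1.001
v 0.662 -3.838 1.435
v 1.102 -3.67 1.369
v 0.368 -2.814 2.081
v 0.808 -2.646 2.015
v 0.849 -3.414 2.05
v 0.432 -3.494 0.785
v 0.872 -3.326 0.719
v 0.138 -2.47 1.431
v 0.578 -2.302 1.365
v 0.391 -2.726 0.75
v 1.035 -2.427 1.312
v 1.216 -3.06 0.913
v 0.847 -2.851 0.697
v 0.734 -2.46 0.944
v 1.176 -2.64 1.713
v 1.358 -3.273 1.314
v 1.218 -3.408 1.748
v 1.106 -3.017 1.995
v 1.332 -2.798 1.293
v -0.118 -2.867 1.486
v 0.064 -3.5 1.087
v 0.134 -3.123 0.805
v 0.022 -2.732 1.052
v 0.024 -3.08 1.887
v 0.205 -3.713 1.488
v 0.506 -3.68 1.856
v 0.393 -3.289 2.103
v -0.092 -3.342 1.507
f 2 1 5
f 2 5 3
f 3 5 6
f 3 6 4
f 5 1 7
f 5 7 6
f 6 7 8
f 6 8 4
f 7 1 9
f 7 9 8
f 8 9 10
f 8 10 4
f 9 1 11
f 9 11 10
f 10 11 12
f 10 12 4
f 11 1 13
f 11 13 12
f 12 13 14
f 12 14 4
f 13 1 15
f 13 15 14
f 14 15 16
f 14 16 4
f 15 1 17
f 15 17 16
f 16 17 18
f 16 18 4
f 17 1 19
f 17 19 18
f 18 19 20
f 18 20 4
f 19 1 21
f 19 21 20
f 20 21 22
f 20 22 4
f 21 1 23
f 21 23 22
f 22 23 24
f 22 24 4
f 23 1 25
f 23 25 24
f 24 25 26
f 24 26 4
f 25 1 2
f 25 2 26
f 26 2 3
f 26 3 4
f 28 30 27
f 31 28 27
f 27 30 29
f 29 31 27
f 28 34 30
f 32 28 31
f 32 34 28
f 30 34 29
f 33 31 29
f 29 34 33
f 33 32 31
f 34 32 33
f 36 38 35
f 39 36 35
f 35 38 37
f 37 39 35
f 36 42 38
f 40 36 39
f 40 42 36
f 38 42 37
f 41 39 37
f 37 42 41
f 41 40 39
f 42 40 41
f 43 80 59
f 80 54 83
f 59 83 48
f 80 83 59
f 43 59 55
f 59 48 60
f 55 60 44
f 59 60 55
f 43 55 64
f 55 44 65
f 64 65 50
f 55 65 64
f 43 64 76
f 64 50 79
f 76 79 53
f 64 79 76
f 43 76 80
f 76 53 84
f 80 84 54
f 76 84 80
f 44 60 71
f 60 48 74
f 71 74 52
f 60 74 71
f 48 83 61
f 83 54 82
f 61 82 47
f 83 82 61
f 54 84 81
f 84 53 77
f 81 77 45
f 84 77 81
f 53 79 78
f 79 50 66
f 78 66 49
f 79 66 78
f 50 65 70
f 65 44 67
f 70 67 51
f 65 67 70
f 46 72 58
f 72 52 73
f 58 73 47
f 72 73 58
f 46 58 56
f 58 47 57
f 56 57 45
f 58 57 56
f 46 56 63
f 56 45 62
f 63 62 49
f 56 62 63
f 46 63 68
f 63 49 69
f 68 69 51
f 63 69 68
f 46 68 72
f 68 51 75
f 72 75 52
f 68 75 72
f 47 73 61
f 73 52 74
f 61 74 48
f 73 74 61
f 45 57 81
f 57 47 82
f 81 82 54
f 57 82 81
f 49 62 78
f 62 45 77
f 78 77 53
f 62 77 78
f 51 69 70
f 69 49 66
f 70 66 50
f 69 66 70
f 52 75 71
f 75 51 67
f 71 67 44
f 75 67 71



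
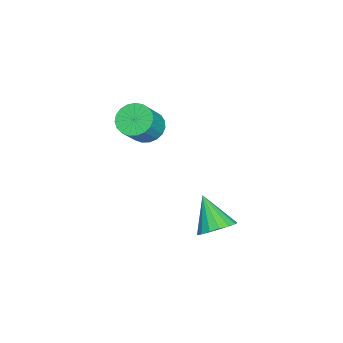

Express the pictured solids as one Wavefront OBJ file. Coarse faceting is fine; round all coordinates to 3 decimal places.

v 2.741 2.105 -2.779
v 3.105 2.683 -2.148
v 1.779 1.275 -1.461
v 2.737 2.893 -2.285
v 2.37 2.922 -2.535
v 2.088 2.764 -2.841
v 1.955 2.455 -3.132
v 2.003 2.065 -3.343
v 2.22 1.685 -3.424
v 2.556 1.401 -3.357
v 2.934 1.278 -3.158
v 3.269 1.345 -2.872
v 3.482 1.585 -2.564
v 3.526 1.945 -2.306
v 3.39 2.341 -2.156
v -3.183 -2.339 -1.41
v -2.611 -2.771 -1.986
v -1.525 -3.094 -0.666
v -2.097 -2.661 -0.09
v -2.484 -2.411 -2.003
v -1.397 -2.734 -0.683
v -2.477 -2.038 -1.918
v -1.391 -2.361 -0.598
v -2.593 -1.718 -1.744
v -1.506 -2.04 -0.424
v -2.81 -1.504 -1.513
v -1.724 -1.827 -0.193
v -3.092 -1.435 -1.264
v -2.006 -1.758 0.056
v -3.39 -1.522 -1.04
v -2.303 -1.845 0.28
v -3.652 -1.75 -0.881
v -2.566 -2.073 0.44
v -3.833 -2.08 -0.812
v -2.747 -2.403 0.508
v -3.902 -2.455 -0.847
v -2.815 -2.778 0.473
v -3.846 -2.81 -0.98
v -2.76 -3.132 0.34
v -3.676 -3.083 -1.187
v -2.59 -3.406 0.134
v -3.421 -3.227 -1.432
v -2.334 -3.55 -0.112
v -3.124 -3.218 -1.674
v -2.038 -3.541 -0.354
v -2.838 -3.057 -1.87
v -1.752 -3.38 -0.55
f 2 1 4
f 2 4 3
f 4 1 5
f 4 5 3
f 5 1 6
f 5 6 3
f 6 1 7
f 6 7 3
f 7 1 8
f 7 8 3
f 8 1 9
f 8 9 3
f 9 1 10
f 9 10 3
f 10 1 11
f 10 11 3
f 11 1 12
f 11 12 3
f 12 1 13
f 12 13 3
f 13 1 14
f 13 14 3
f 14 1 15
f 14 15 3
f 15 1 2
f 15 2 3
f 17 16 20
f 17 20 18
f 18 20 21
f 18 21 19
f 20 16 22
f 20 22 21
f 21 22 23
f 21 23 19
f 22 16 24
f 22 24 23
f 23 24 25
f 23 25 19
f 24 16 26
f 24 26 25
f 25 26 27
f 25 27 19
f 26 16 28
f 26 28 27
f 27 28 29
f 27 29 19
f 28 16 30
f 28 30 29
f 29 30 31
f 29 31 19
f 30 16 32
f 30 32 31
f 31 32 33
f 31 33 19
f 32 16 34
f 32 34 33
f 33 34 35
f 33 35 19
f 34 16 36
f 34 36 35
f 35 36 37
f 35 37 19
f 36 16 38
f 36 38 37
f 37 38 39
f 37 39 19
f 38 16 40
f 38 40 39
f 39 40 41
f 39 41 19
f 40 16 42
f 40 42 41
f 41 42 43
f 41 43 19
f 42 16 44
f 42 44 43
f 43 44 45
f 43 45 19
f 44 16 46
f 44 46 45
f 45 46 47
f 45 47 19
f 46 16 17
f 46 17 47
f 47 17 18
f 47 18 19



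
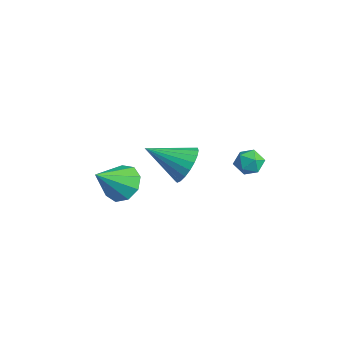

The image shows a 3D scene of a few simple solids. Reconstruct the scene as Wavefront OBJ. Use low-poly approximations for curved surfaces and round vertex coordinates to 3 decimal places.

v 3.04 -0.609 -1.95
v 3.563 -0.358 -1.075
v 2.1 -2.211 -0.93
v 3.2 -0.119 -1.035
v 2.809 0.035 -1.153
v 2.458 0.077 -1.409
v 2.208 0.002 -1.759
v 2.101 -0.18 -2.142
v 2.158 -0.435 -2.492
v 2.366 -0.721 -2.747
v 2.692 -0.987 -2.866
v 3.077 -1.188 -2.825
v 3.457 -1.288 -2.634
v 3.764 -1.271 -2.324
v 3.946 -1.14 -1.95
v 3.972 -0.917 -1.575
v 3.836 -0.64 -1.266
v 1.506 -3.065 -3.422
v 2.46 -3.197 -3.814
v 1.834 -4.495 -2.138
v 2.478 -2.72 -3.287
v 2.04 -2.404 -2.823
v 1.353 -2.397 -2.64
v 0.737 -2.703 -2.822
v 0.481 -3.178 -3.286
v 0.704 -3.6 -3.813
v 1.303 -3.772 -4.157
v 1.996 -3.613 -4.158
v 3.687 2.972 -2.351
v 4.049 2.421 -2.745
v 2.711 2.219 -2.195
v 3.073 1.668 -2.589
v 3.327 1.874 -1.895
v 3.93 2.339 -1.991
v 2.83 2.301 -2.949
v 3.433 2.766 -3.045
v 3.519 2.007 -3.115
v 3.827 1.743 -2.463
v 2.933 2.897 -2.477
v 3.241 2.633 -1.825
f 2 1 4
f 2 4 3
f 4 1 5
f 4 5 3
f 5 1 6
f 5 6 3
f 6 1 7
f 6 7 3
f 7 1 8
f 7 8 3
f 8 1 9
f 8 9 3
f 9 1 10
f 9 10 3
f 10 1 11
f 10 11 3
f 11 1 12
f 11 12 3
f 12 1 13
f 12 13 3
f 13 1 14
f 13 14 3
f 14 1 15
f 14 15 3
f 15 1 16
f 15 16 3
f 16 1 17
f 16 17 3
f 17 1 2
f 17 2 3
f 19 18 21
f 19 21 20
f 21 18 22
f 21 22 20
f 22 18 23
f 22 23 20
f 23 18 24
f 23 24 20
f 24 18 25
f 24 25 20
f 25 18 26
f 25 26 20
f 26 18 27
f 26 27 20
f 27 18 28
f 27 28 20
f 28 18 19
f 28 19 20
f 29 40 34
f 29 34 30
f 29 30 36
f 29 36 39
f 29 39 40
f 30 34 38
f 34 40 33
f 40 39 31
f 39 36 35
f 36 30 37
f 32 38 33
f 32 33 31
f 32 31 35
f 32 35 37
f 32 37 38
f 33 38 34
f 31 33 40
f 35 31 39
f 37 35 36
f 38 37 30



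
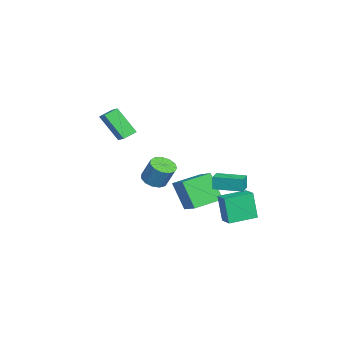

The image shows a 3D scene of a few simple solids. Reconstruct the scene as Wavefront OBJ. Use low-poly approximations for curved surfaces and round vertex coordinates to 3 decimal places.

v -3.007 -1.532 -0.846
v -2.315 -1.115 -1.194
v -1.961 -0.49 0.258
v -2.653 -0.908 0.606
v -2.7 -0.805 -1.234
v -2.346 -0.18 0.218
v -3.182 -0.726 -1.15
v -2.828 -0.101 0.302
v -3.609 -0.903 -0.97
v -3.255 -0.278 0.482
v -3.845 -1.28 -0.751
v -3.49 -0.655 0.702
v -3.814 -1.737 -0.561
v -3.46 -1.112 0.891
v -3.528 -2.129 -0.462
v -3.174 -1.504 0.99
v -3.076 -2.332 -0.485
v -2.722 -1.707 0.967
v -2.602 -2.281 -0.623
v -2.248 -1.656 0.829
v -2.257 -1.992 -0.831
v -1.903 -1.368 0.621
v -2.15 -1.558 -1.044
v -1.796 -0.933 0.408
v -3.755 -4.225 4.646
v -2.816 -3.736 5.211
v -3.339 -3.005 2.9
v -2.4 -2.517 3.465
v -3.18 -4.923 4.295
v -2.241 -4.435 4.86
v -2.764 -3.704 2.549
v -1.825 -3.215 3.114
v 1.132 2.717 0.972
v 1.04 2.702 1.908
v 1.447 4.528 1.031
v 1.355 4.514 1.966
v 1.985 2.566 1.054
v 1.893 2.552 1.989
v 2.3 4.378 1.112
v 2.208 4.363 2.048
v -1.207 0.544 -2.41
v -1.86 -0.279 -0.557
v -2.316 2.118 -2.101
v -2.969 1.295 -0.248
v 0.129 1.325 -1.592
v -0.524 0.502 0.261
v -0.98 2.899 -1.283
v -1.633 2.076 0.57
v -0.59 4.617 -2.289
v -0.922 4.292 -0.416
v 0.272 5.107 -2.051
v -0.06 4.781 -0.178
v 0.36 2.999 -2.402
v 0.028 2.673 -0.529
v 1.222 3.488 -2.164
v 0.89 3.163 -0.291
f 2 1 5
f 2 5 3
f 3 5 6
f 3 6 4
f 5 1 7
f 5 7 6
f 6 7 8
f 6 8 4
f 7 1 9
f 7 9 8
f 8 9 10
f 8 10 4
f 9 1 11
f 9 11 10
f 10 11 12
f 10 12 4
f 11 1 13
f 11 13 12
f 12 13 14
f 12 14 4
f 13 1 15
f 13 15 14
f 14 15 16
f 14 16 4
f 15 1 17
f 15 17 16
f 16 17 18
f 16 18 4
f 17 1 19
f 17 19 18
f 18 19 20
f 18 20 4
f 19 1 21
f 19 21 20
f 20 21 22
f 20 22 4
f 21 1 23
f 21 23 22
f 22 23 24
f 22 24 4
f 23 1 2
f 23 2 24
f 24 2 3
f 24 3 4
f 26 28 25
f 29 26 25
f 25 28 27
f 27 29 25
f 26 32 28
f 30 26 29
f 30 32 26
f 28 32 27
f 31 29 27
f 27 32 31
f 31 30 29
f 32 30 31
f 34 36 33
f 37 34 33
f 33 36 35
f 35 37 33
f 34 40 36
f 38 34 37
f 38 40 34
f 36 40 35
f 39 37 35
f 35 40 39
f 39 38 37
f 40 38 39
f 42 44 41
f 45 42 41
f 41 44 43
f 43 45 41
f 42 48 44
f 46 42 45
f 46 48 42
f 44 48 43
f 47 45 43
f 43 48 47
f 47 46 45
f 48 46 47
f 50 52 49
f 53 50 49
f 49 52 51
f 51 53 49
f 50 56 52
f 54 50 53
f 54 56 50
f 52 56 51
f 55 53 51
f 51 56 55
f 55 54 53
f 56 54 55



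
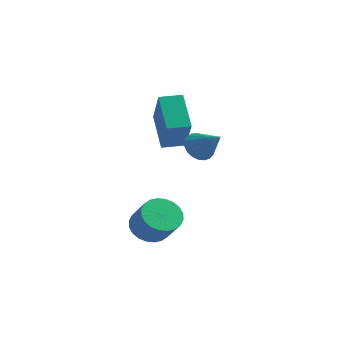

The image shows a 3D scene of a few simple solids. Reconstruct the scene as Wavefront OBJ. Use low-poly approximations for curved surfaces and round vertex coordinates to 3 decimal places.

v -1.043 -0.823 -4.174
v -0.48 -0.686 -4.568
v 0.185 -1.04 -3.739
v -0.377 -1.177 -3.346
v -0.514 -0.448 -4.439
v 0.151 -0.802 -3.61
v -0.629 -0.267 -4.269
v 0.037 -0.62 -3.441
v -0.806 -0.17 -4.085
v -0.141 -0.524 -3.257
v -1.02 -0.173 -3.915
v -0.354 -0.527 -3.087
v -1.237 -0.275 -3.784
v -0.571 -0.629 -2.956
v -1.424 -0.461 -3.713
v -0.759 -0.814 -2.884
v -1.554 -0.701 -3.711
v -0.888 -1.055 -2.883
v -1.605 -0.96 -3.781
v -0.94 -1.314 -2.952
v -1.571 -1.198 -3.91
v -0.906 -1.552 -3.081
v -1.457 -1.38 -4.079
v -0.791 -1.733 -3.251
v -1.279 -1.476 -4.263
v -0.614 -1.83 -3.435
v -1.066 -1.473 -4.433
v -0.4 -1.827 -3.605
v -0.849 -1.371 -4.564
v -0.183 -1.725 -3.736
v -0.661 -1.186 -4.636
v 0.004 -1.539 -3.807
v -0.532 -0.945 -4.637
v 0.134 -1.299 -3.809
v 0.177 0.131 -0.796
v 0.475 -0.077 -1.235
v 1.043 -0.091 -0.104
v 0.536 0.152 -1.238
v 0.535 0.377 -1.165
v 0.473 0.56 -1.027
v 0.359 0.669 -0.85
v 0.214 0.684 -0.663
v 0.062 0.604 -0.5
v -0.069 0.443 -0.387
v -0.158 0.227 -0.345
v -0.189 -0.005 -0.381
v -0.157 -0.214 -0.489
v -0.067 -0.363 -0.65
v 0.066 -0.426 -0.836
v 0.218 -0.393 -1.015
v 0.362 -0.27 -1.156
v -2.358 2.126 -2.164
v -3.143 2.945 -1.213
v -1.757 2.668 -2.134
v -2.542 3.487 -1.184
v -1.638 1.253 -0.816
v -2.423 2.072 0.134
v -1.037 1.795 -0.787
v -1.822 2.614 0.164
f 2 1 5
f 2 5 3
f 3 5 6
f 3 6 4
f 5 1 7
f 5 7 6
f 6 7 8
f 6 8 4
f 7 1 9
f 7 9 8
f 8 9 10
f 8 10 4
f 9 1 11
f 9 11 10
f 10 11 12
f 10 12 4
f 11 1 13
f 11 13 12
f 12 13 14
f 12 14 4
f 13 1 15
f 13 15 14
f 14 15 16
f 14 16 4
f 15 1 17
f 15 17 16
f 16 17 18
f 16 18 4
f 17 1 19
f 17 19 18
f 18 19 20
f 18 20 4
f 19 1 21
f 19 21 20
f 20 21 22
f 20 22 4
f 21 1 23
f 21 23 22
f 22 23 24
f 22 24 4
f 23 1 25
f 23 25 24
f 24 25 26
f 24 26 4
f 25 1 27
f 25 27 26
f 26 27 28
f 26 28 4
f 27 1 29
f 27 29 28
f 28 29 30
f 28 30 4
f 29 1 31
f 29 31 30
f 30 31 32
f 30 32 4
f 31 1 33
f 31 33 32
f 32 33 34
f 32 34 4
f 33 1 2
f 33 2 34
f 34 2 3
f 34 3 4
f 36 35 38
f 36 38 37
f 38 35 39
f 38 39 37
f 39 35 40
f 39 40 37
f 40 35 41
f 40 41 37
f 41 35 42
f 41 42 37
f 42 35 43
f 42 43 37
f 43 35 44
f 43 44 37
f 44 35 45
f 44 45 37
f 45 35 46
f 45 46 37
f 46 35 47
f 46 47 37
f 47 35 48
f 47 48 37
f 48 35 49
f 48 49 37
f 49 35 50
f 49 50 37
f 50 35 51
f 50 51 37
f 51 35 36
f 51 36 37
f 53 55 52
f 56 53 52
f 52 55 54
f 54 56 52
f 53 59 55
f 57 53 56
f 57 59 53
f 55 59 54
f 58 56 54
f 54 59 58
f 58 57 56
f 59 57 58



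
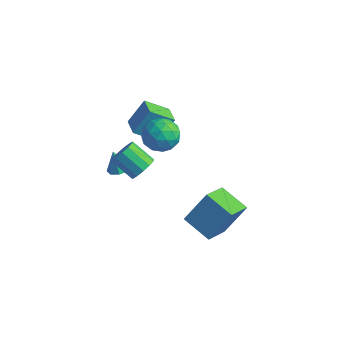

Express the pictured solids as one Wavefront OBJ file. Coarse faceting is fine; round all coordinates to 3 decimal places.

v -0.736 -0.688 -0.737
v -0.356 -0.26 -0.108
v -1.684 -0.425 0.806
v -2.064 -0.852 0.177
v -0.582 0.066 -0.376
v -1.909 -0.099 0.538
v -0.856 0.154 -0.759
v -2.183 -0.011 0.155
v -1.092 -0.026 -1.135
v -2.42 -0.191 -0.221
v -1.216 -0.416 -1.384
v -2.543 -0.581 -0.47
v -1.187 -0.892 -1.428
v -2.514 -1.057 -0.514
v -1.015 -1.303 -1.253
v -2.342 -1.468 -0.339
v -0.755 -1.519 -0.913
v -2.082 -1.684 0
v -0.488 -1.471 -0.518
v -1.816 -1.636 0.396
v -0.301 -1.174 -0.192
v -1.628 -1.339 0.721
v -0.252 -0.723 -0.039
v -1.579 -0.888 0.874
v 1.521 1.45 -5.046
v 1.798 -0.357 -3.954
v 2.175 2.593 -3.32
v 2.452 0.785 -2.228
v 3.288 1.355 -5.652
v 3.565 -0.453 -4.56
v 3.942 2.497 -3.926
v 4.219 0.69 -2.834
v -4.013 4.225 -3.258
v -5.013 3.223 -2.281
v -3.592 5.22 -1.805
v -4.592 4.217 -0.829
v -2.968 3.423 -3.011
v -3.968 2.42 -2.035
v -2.547 4.417 -1.559
v -3.547 3.415 -0.582
v -1.231 2.989 -0.087
v -0.571 2.028 -0.141
v -2.729 1.992 -0.659
v -2.069 1.031 -0.713
v -2.325 1.505 0.322
v -1.399 2.121 0.676
v -1.901 1.899 -1.476
v -0.975 2.515 -1.122
v -0.985 1.354 -1
v -1.247 1.111 0.111
v -2.053 2.909 -0.911
v -2.315 2.666 0.2
v -0.769 2.596 -0.064
v -2.531 1.424 -0.736
v -2.681 1.703 -0.128
v -2.293 1.138 -0.16
v -1.256 2.651 0.416
v -0.868 2.086 0.384
v -1.899 1.779 0.657
v -2.432 1.934 -1.184
v -2.044 1.369 -1.216
v -1.007 2.882 -0.64
v -0.619 2.317 -0.672
v -1.401 2.241 -1.457
v -0.625 1.635 -0.601
v -1.506 1.049 -0.937
v -1.407 1.559 -1.385
v -0.862 1.921 -1.177
v -0.779 1.492 0.052
v -1.66 0.906 -0.284
v -1.81 1.185 0.325
v -1.266 1.547 0.533
v -1.022 1.096 -0.452
v -1.64 3.114 -0.516
v -2.521 2.528 -0.852
v -2.034 2.473 -1.333
v -1.49 2.835 -1.125
v -1.794 2.971 0.137
v -2.675 2.385 -0.199
v -2.438 2.099 0.377
v -1.893 2.461 0.585
v -2.278 2.924 -0.348
v -3.626 0.749 -3.812
v -3.112 1.236 -3.635
v -4.094 0.791 -2.568
v -3.581 1.477 -3.82
v -4.076 1.292 -4
v -4.307 0.788 -4.07
v -4.139 0.261 -3.989
v -3.671 0.02 -3.804
v -3.175 0.206 -3.624
v -2.944 0.709 -3.554
f 2 1 5
f 2 5 3
f 3 5 6
f 3 6 4
f 5 1 7
f 5 7 6
f 6 7 8
f 6 8 4
f 7 1 9
f 7 9 8
f 8 9 10
f 8 10 4
f 9 1 11
f 9 11 10
f 10 11 12
f 10 12 4
f 11 1 13
f 11 13 12
f 12 13 14
f 12 14 4
f 13 1 15
f 13 15 14
f 14 15 16
f 14 16 4
f 15 1 17
f 15 17 16
f 16 17 18
f 16 18 4
f 17 1 19
f 17 19 18
f 18 19 20
f 18 20 4
f 19 1 21
f 19 21 20
f 20 21 22
f 20 22 4
f 21 1 23
f 21 23 22
f 22 23 24
f 22 24 4
f 23 1 2
f 23 2 24
f 24 2 3
f 24 3 4
f 26 28 25
f 29 26 25
f 25 28 27
f 27 29 25
f 26 32 28
f 30 26 29
f 30 32 26
f 28 32 27
f 31 29 27
f 27 32 31
f 31 30 29
f 32 30 31
f 34 36 33
f 37 34 33
f 33 36 35
f 35 37 33
f 34 40 36
f 38 34 37
f 38 40 34
f 36 40 35
f 39 37 35
f 35 40 39
f 39 38 37
f 40 38 39
f 41 78 57
f 78 52 81
f 57 81 46
f 78 81 57
f 41 57 53
f 57 46 58
f 53 58 42
f 57 58 53
f 41 53 62
f 53 42 63
f 62 63 48
f 53 63 62
f 41 62 74
f 62 48 77
f 74 77 51
f 62 77 74
f 41 74 78
f 74 51 82
f 78 82 52
f 74 82 78
f 42 58 69
f 58 46 72
f 69 72 50
f 58 72 69
f 46 81 59
f 81 52 80
f 59 80 45
f 81 80 59
f 52 82 79
f 82 51 75
f 79 75 43
f 82 75 79
f 51 77 76
f 77 48 64
f 76 64 47
f 77 64 76
f 48 63 68
f 63 42 65
f 68 65 49
f 63 65 68
f 44 70 56
f 70 50 71
f 56 71 45
f 70 71 56
f 44 56 54
f 56 45 55
f 54 55 43
f 56 55 54
f 44 54 61
f 54 43 60
f 61 60 47
f 54 60 61
f 44 61 66
f 61 47 67
f 66 67 49
f 61 67 66
f 44 66 70
f 66 49 73
f 70 73 50
f 66 73 70
f 45 71 59
f 71 50 72
f 59 72 46
f 71 72 59
f 43 55 79
f 55 45 80
f 79 80 52
f 55 80 79
f 47 60 76
f 60 43 75
f 76 75 51
f 60 75 76
f 49 67 68
f 67 47 64
f 68 64 48
f 67 64 68
f 50 73 69
f 73 49 65
f 69 65 42
f 73 65 69
f 84 83 86
f 84 86 85
f 86 83 87
f 86 87 85
f 87 83 88
f 87 88 85
f 88 83 89
f 88 89 85
f 89 83 90
f 89 90 85
f 90 83 91
f 90 91 85
f 91 83 92
f 91 92 85
f 92 83 84
f 92 84 85



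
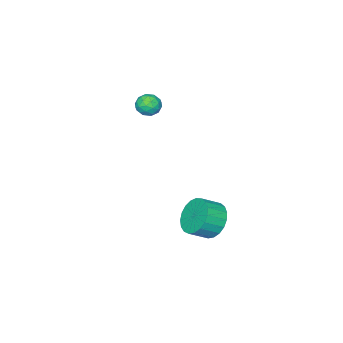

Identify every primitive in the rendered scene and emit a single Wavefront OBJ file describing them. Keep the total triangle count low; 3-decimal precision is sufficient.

v -1.634 3.896 -0.823
v -0.993 4.52 -1.312
v -0.145 4.108 -0.727
v -0.786 3.484 -0.237
v -1.108 4.756 -0.979
v -0.26 4.344 -0.394
v -1.315 4.843 -0.619
v -0.466 4.431 -0.034
v -1.576 4.766 -0.294
v -0.728 4.354 0.291
v -1.848 4.539 -0.06
v -0.999 4.127 0.525
v -2.082 4.201 0.042
v -1.234 3.789 0.627
v -2.239 3.81 -0.006
v -1.391 3.398 0.579
v -2.292 3.434 -0.195
v -1.443 3.022 0.39
v -2.231 3.138 -0.492
v -1.382 2.725 0.093
v -2.066 2.972 -0.847
v -1.218 2.56 -0.261
v -1.827 2.967 -1.197
v -0.979 2.555 -0.612
v -1.555 3.122 -1.482
v -0.706 2.71 -0.897
v -1.296 3.411 -1.654
v -0.448 2.999 -1.069
v -1.096 3.784 -1.682
v -0.248 3.372 -1.097
v -0.989 4.176 -1.561
v -0.14 3.764 -0.976
v -3.862 -1.631 3.144
v -3.402 -2.014 2.793
v -4.318 -2.566 3.567
v -3.858 -2.949 3.216
v -3.648 -2.554 3.746
v -3.366 -1.976 3.485
v -4.354 -2.604 2.875
v -4.072 -2.026 2.614
v -3.706 -2.615 2.627
v -3.27 -2.585 3.166
v -4.45 -1.995 3.194
v -4.014 -1.965 3.733
v -3.592 -1.74 2.932
v -4.128 -2.84 3.428
v -4.005 -2.608 3.74
v -3.734 -2.833 3.534
v -3.571 -1.718 3.339
v -3.3 -1.943 3.132
v -3.445 -2.261 3.693
v -4.42 -2.637 3.228
v -4.149 -2.862 3.021
v -3.986 -1.747 2.826
v -3.715 -1.972 2.62
v -4.275 -2.319 2.667
v -3.5 -2.319 2.628
v -3.768 -2.868 2.876
v -4.06 -2.665 2.675
v -3.894 -2.326 2.522
v -3.244 -2.301 2.944
v -3.512 -2.851 3.193
v -3.388 -2.618 3.505
v -3.223 -2.279 3.351
v -3.422 -2.654 2.846
v -4.208 -1.729 3.167
v -4.476 -2.279 3.416
v -4.497 -2.301 3.009
v -4.332 -1.962 2.855
v -3.952 -1.712 3.484
v -4.22 -2.261 3.732
v -3.826 -2.254 3.838
v -3.66 -1.915 3.685
v -4.298 -1.926 3.514
f 2 1 5
f 2 5 3
f 3 5 6
f 3 6 4
f 5 1 7
f 5 7 6
f 6 7 8
f 6 8 4
f 7 1 9
f 7 9 8
f 8 9 10
f 8 10 4
f 9 1 11
f 9 11 10
f 10 11 12
f 10 12 4
f 11 1 13
f 11 13 12
f 12 13 14
f 12 14 4
f 13 1 15
f 13 15 14
f 14 15 16
f 14 16 4
f 15 1 17
f 15 17 16
f 16 17 18
f 16 18 4
f 17 1 19
f 17 19 18
f 18 19 20
f 18 20 4
f 19 1 21
f 19 21 20
f 20 21 22
f 20 22 4
f 21 1 23
f 21 23 22
f 22 23 24
f 22 24 4
f 23 1 25
f 23 25 24
f 24 25 26
f 24 26 4
f 25 1 27
f 25 27 26
f 26 27 28
f 26 28 4
f 27 1 29
f 27 29 28
f 28 29 30
f 28 30 4
f 29 1 31
f 29 31 30
f 30 31 32
f 30 32 4
f 31 1 2
f 31 2 32
f 32 2 3
f 32 3 4
f 33 70 49
f 70 44 73
f 49 73 38
f 70 73 49
f 33 49 45
f 49 38 50
f 45 50 34
f 49 50 45
f 33 45 54
f 45 34 55
f 54 55 40
f 45 55 54
f 33 54 66
f 54 40 69
f 66 69 43
f 54 69 66
f 33 66 70
f 66 43 74
f 70 74 44
f 66 74 70
f 34 50 61
f 50 38 64
f 61 64 42
f 50 64 61
f 38 73 51
f 73 44 72
f 51 72 37
f 73 72 51
f 44 74 71
f 74 43 67
f 71 67 35
f 74 67 71
f 43 69 68
f 69 40 56
f 68 56 39
f 69 56 68
f 40 55 60
f 55 34 57
f 60 57 41
f 55 57 60
f 36 62 48
f 62 42 63
f 48 63 37
f 62 63 48
f 36 48 46
f 48 37 47
f 46 47 35
f 48 47 46
f 36 46 53
f 46 35 52
f 53 52 39
f 46 52 53
f 36 53 58
f 53 39 59
f 58 59 41
f 53 59 58
f 36 58 62
f 58 41 65
f 62 65 42
f 58 65 62
f 37 63 51
f 63 42 64
f 51 64 38
f 63 64 51
f 35 47 71
f 47 37 72
f 71 72 44
f 47 72 71
f 39 52 68
f 52 35 67
f 68 67 43
f 52 67 68
f 41 59 60
f 59 39 56
f 60 56 40
f 59 56 60
f 42 65 61
f 65 41 57
f 61 57 34
f 65 57 61



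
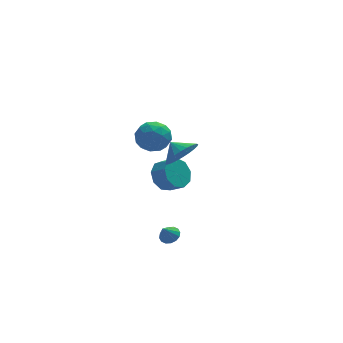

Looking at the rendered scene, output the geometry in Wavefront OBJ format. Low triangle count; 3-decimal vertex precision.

v 1.903 -1.844 -4.386
v 2.47 -1.992 -4.13
v 1.437 -2.156 -3.534
v 2.417 -1.677 -4.044
v 2.226 -1.406 -4.049
v 1.948 -1.253 -4.144
v 1.659 -1.258 -4.304
v 1.434 -1.42 -4.486
v 1.335 -1.695 -4.642
v 1.388 -2.01 -4.728
v 1.58 -2.281 -4.723
v 1.857 -2.434 -4.628
v 2.147 -2.429 -4.468
v 2.372 -2.268 -4.285
v 1.408 4.632 0.061
v 2.238 4.446 -0.723
v 2.002 3.154 1.043
v 2.832 2.968 0.259
v 2.883 3.897 0.946
v 2.516 4.81 0.339
v 1.724 2.79 -0.019
v 1.357 3.703 -0.626
v 2.433 3.307 -0.772
v 3.15 3.991 -0.175
v 1.09 3.609 0.495
v 1.807 4.293 1.092
v 1.771 4.669 -0.417
v 2.469 2.931 0.737
v 2.499 3.477 1.141
v 2.987 3.368 0.68
v 1.934 4.883 0.207
v 2.422 4.774 -0.253
v 2.801 4.451 0.727
v 1.818 2.826 0.573
v 2.306 2.717 0.113
v 1.253 4.232 -0.36
v 1.741 4.123 -0.821
v 1.439 3.149 -0.407
v 2.374 3.89 -0.907
v 2.723 3.021 -0.329
v 2.071 2.916 -0.493
v 1.856 3.453 -0.85
v 2.795 4.292 -0.556
v 3.144 3.423 0.021
v 3.174 3.969 0.425
v 2.958 4.506 0.068
v 2.91 3.623 -0.585
v 1.096 4.177 0.299
v 1.445 3.308 0.876
v 1.282 3.094 0.252
v 1.066 3.631 -0.105
v 1.517 4.579 0.649
v 1.866 3.71 1.227
v 2.384 4.147 1.17
v 2.169 4.684 0.813
v 1.33 3.977 0.905
v 2.184 -3.732 3.544
v 3.126 -3.501 4.062
v 1.696 -3.028 4.116
v 3.141 -3.224 3.734
v 3.01 -3.025 3.377
v 2.753 -2.934 3.045
v 2.409 -2.964 2.79
v 2.031 -3.111 2.649
v 1.677 -3.353 2.645
v 1.399 -3.652 2.777
v 1.241 -3.964 3.026
v 1.227 -4.24 3.354
v 1.358 -4.439 3.711
v 1.615 -4.531 4.043
v 1.958 -4.501 4.298
v 2.336 -4.353 4.439
v 2.691 -4.112 4.443
v 2.968 -3.812 4.311
v 2.773 3.852 -3.379
v 3.653 4.401 -3.747
v 4.326 3.737 -3.129
v 3.447 3.188 -2.761
v 3.393 4.723 -3.118
v 4.067 4.058 -2.5
v 2.844 4.637 -2.611
v 3.517 3.972 -1.993
v 2.261 4.184 -2.464
v 2.935 3.519 -1.846
v 1.918 3.576 -2.744
v 2.592 2.911 -2.127
v 1.976 3.097 -3.322
v 2.649 2.432 -2.704
v 2.406 2.972 -3.926
v 3.079 2.307 -3.309
v 3.008 3.258 -4.274
v 3.682 2.594 -3.657
v 3.501 3.823 -4.203
v 4.174 3.158 -3.586
f 2 1 4
f 2 4 3
f 4 1 5
f 4 5 3
f 5 1 6
f 5 6 3
f 6 1 7
f 6 7 3
f 7 1 8
f 7 8 3
f 8 1 9
f 8 9 3
f 9 1 10
f 9 10 3
f 10 1 11
f 10 11 3
f 11 1 12
f 11 12 3
f 12 1 13
f 12 13 3
f 13 1 14
f 13 14 3
f 14 1 2
f 14 2 3
f 15 52 31
f 52 26 55
f 31 55 20
f 52 55 31
f 15 31 27
f 31 20 32
f 27 32 16
f 31 32 27
f 15 27 36
f 27 16 37
f 36 37 22
f 27 37 36
f 15 36 48
f 36 22 51
f 48 51 25
f 36 51 48
f 15 48 52
f 48 25 56
f 52 56 26
f 48 56 52
f 16 32 43
f 32 20 46
f 43 46 24
f 32 46 43
f 20 55 33
f 55 26 54
f 33 54 19
f 55 54 33
f 26 56 53
f 56 25 49
f 53 49 17
f 56 49 53
f 25 51 50
f 51 22 38
f 50 38 21
f 51 38 50
f 22 37 42
f 37 16 39
f 42 39 23
f 37 39 42
f 18 44 30
f 44 24 45
f 30 45 19
f 44 45 30
f 18 30 28
f 30 19 29
f 28 29 17
f 30 29 28
f 18 28 35
f 28 17 34
f 35 34 21
f 28 34 35
f 18 35 40
f 35 21 41
f 40 41 23
f 35 41 40
f 18 40 44
f 40 23 47
f 44 47 24
f 40 47 44
f 19 45 33
f 45 24 46
f 33 46 20
f 45 46 33
f 17 29 53
f 29 19 54
f 53 54 26
f 29 54 53
f 21 34 50
f 34 17 49
f 50 49 25
f 34 49 50
f 23 41 42
f 41 21 38
f 42 38 22
f 41 38 42
f 24 47 43
f 47 23 39
f 43 39 16
f 47 39 43
f 58 57 60
f 58 60 59
f 60 57 61
f 60 61 59
f 61 57 62
f 61 62 59
f 62 57 63
f 62 63 59
f 63 57 64
f 63 64 59
f 64 57 65
f 64 65 59
f 65 57 66
f 65 66 59
f 66 57 67
f 66 67 59
f 67 57 68
f 67 68 59
f 68 57 69
f 68 69 59
f 69 57 70
f 69 70 59
f 70 57 71
f 70 71 59
f 71 57 72
f 71 72 59
f 72 57 73
f 72 73 59
f 73 57 74
f 73 74 59
f 74 57 58
f 74 58 59
f 76 75 79
f 76 79 77
f 77 79 80
f 77 80 78
f 79 75 81
f 79 81 80
f 80 81 82
f 80 82 78
f 81 75 83
f 81 83 82
f 82 83 84
f 82 84 78
f 83 75 85
f 83 85 84
f 84 85 86
f 84 86 78
f 85 75 87
f 85 87 86
f 86 87 88
f 86 88 78
f 87 75 89
f 87 89 88
f 88 89 90
f 88 90 78
f 89 75 91
f 89 91 90
f 90 91 92
f 90 92 78
f 91 75 93
f 91 93 92
f 92 93 94
f 92 94 78
f 93 75 76
f 93 76 94
f 94 76 77
f 94 77 78

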